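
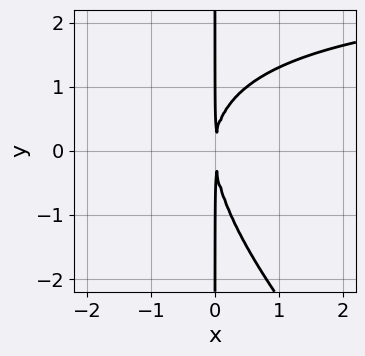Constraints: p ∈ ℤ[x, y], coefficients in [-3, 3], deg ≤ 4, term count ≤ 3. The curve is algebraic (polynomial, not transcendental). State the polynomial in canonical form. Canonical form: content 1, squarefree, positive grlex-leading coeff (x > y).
x^2*y + x*y^2 - 3*x^2

(a) deg p = 3. A generic line meets the curve in up to 3 points.
(b) Observable constraints: every point of the y-axis in the box is on the curve.
(c) Solving for integer coefficients yields p as stated.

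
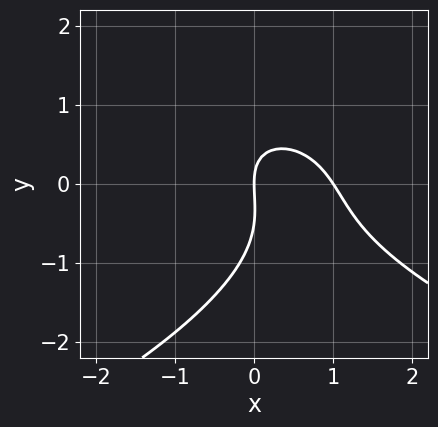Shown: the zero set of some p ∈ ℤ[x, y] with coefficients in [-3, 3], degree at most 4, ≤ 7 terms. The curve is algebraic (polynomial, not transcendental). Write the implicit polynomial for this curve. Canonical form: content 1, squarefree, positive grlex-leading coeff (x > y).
2*y^3 + 3*x^2 + 2*x*y + y^2 - 3*x

First, the degree is 3 — a generic line meets the curve in up to 3 points.
Next, observable constraints: among the integer gridlines, it crosses the x-axis at x ∈ {0, 1}; it crosses the y-axis at the gridline y = 0.
Finally, putting this together gives p.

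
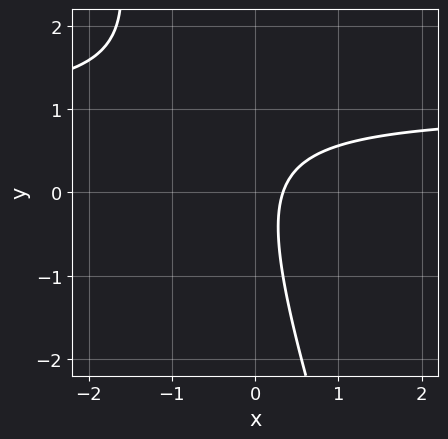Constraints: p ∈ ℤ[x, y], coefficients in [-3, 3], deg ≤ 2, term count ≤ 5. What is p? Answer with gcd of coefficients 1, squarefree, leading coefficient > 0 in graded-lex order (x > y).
deg p = 2. A generic line meets the curve in up to 2 points.
From the axis intercepts and sections: no y-intercept at any integer in the box.
Solving for integer coefficients yields p as stated.

3*x*y + y^2 - 3*x + 1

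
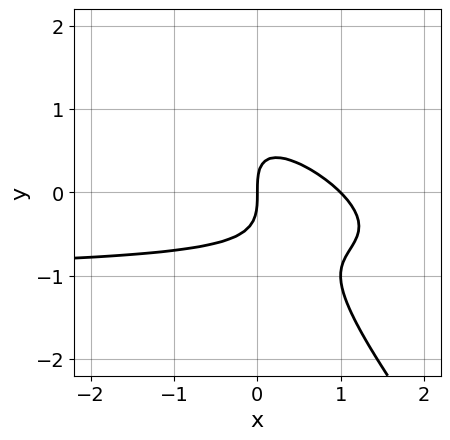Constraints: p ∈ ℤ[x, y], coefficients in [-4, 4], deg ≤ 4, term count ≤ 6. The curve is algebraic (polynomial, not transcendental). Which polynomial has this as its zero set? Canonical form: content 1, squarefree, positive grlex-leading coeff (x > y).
x^2*y + 2*x*y^2 + y^3 + x^2 - x

(a) The degree is 3 — no degree-2 curve has this shape.
(b) Checking where it meets the axes: one y-axis crossing is at y = 0; the x-axis gridline crossings are at x ∈ {0, 1}.
(c) Together with the visible shape, these determine p as stated.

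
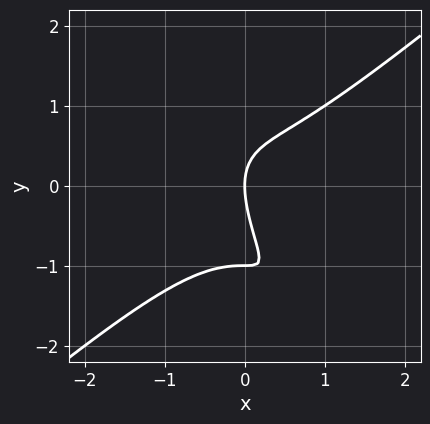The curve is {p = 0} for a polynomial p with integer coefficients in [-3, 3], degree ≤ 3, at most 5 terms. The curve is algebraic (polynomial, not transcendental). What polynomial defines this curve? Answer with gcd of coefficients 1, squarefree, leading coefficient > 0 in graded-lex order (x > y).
(a) Degree: a generic line meets the curve in up to 3 points, so deg p = 3.
(b) Observable constraints: among the integer gridlines, it crosses the y-axis at y ∈ {-1, 0}; one x-axis crossing is at x = 0.
(c) Together with the visible shape, these determine p as stated.

2*x^3 - 2*x*y^2 - y^3 - y^2 + 2*x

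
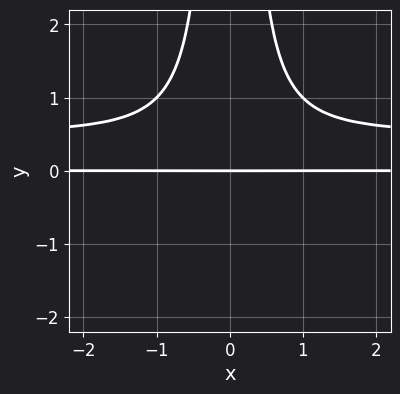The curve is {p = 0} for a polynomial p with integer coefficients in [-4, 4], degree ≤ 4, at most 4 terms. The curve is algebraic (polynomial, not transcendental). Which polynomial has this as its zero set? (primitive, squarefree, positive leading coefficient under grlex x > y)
First, deg p = 4.
Next, symmetries: the x ↦ −x reflection is a symmetry, so x appears only in even powers.
Next, reading off the gridlines: every point of the x-axis in the box is on the curve; it meets the y-axis at y = 0 (among the integer gridlines).
Finally, the integer polynomial consistent with all of this is the stated p.

2*x^2*y^2 - x^2*y - y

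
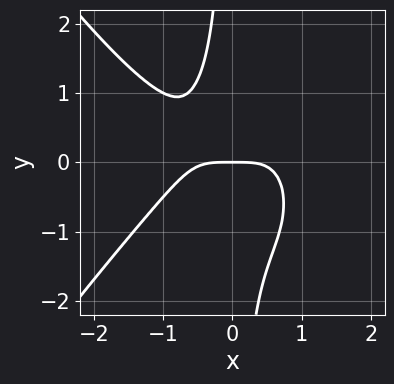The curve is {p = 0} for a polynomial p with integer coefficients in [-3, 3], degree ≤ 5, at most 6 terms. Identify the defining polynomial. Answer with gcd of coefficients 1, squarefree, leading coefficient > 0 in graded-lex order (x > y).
2*x^4 - x^2*y^2 + 3*x*y^2 + 2*y

(a) Degree: the shape is more complex than any degree-3 curve, so deg p = 4.
(b) From the axis intercepts and sections: it meets the y-axis at y = 0 (among the integer gridlines); one x-axis crossing is at x = 0.
(c) Putting this together gives p.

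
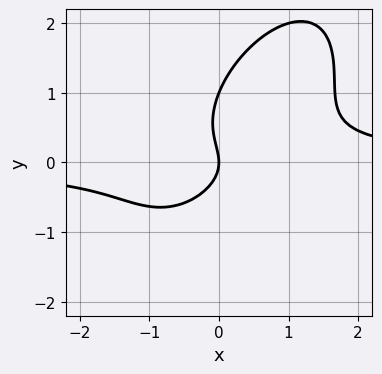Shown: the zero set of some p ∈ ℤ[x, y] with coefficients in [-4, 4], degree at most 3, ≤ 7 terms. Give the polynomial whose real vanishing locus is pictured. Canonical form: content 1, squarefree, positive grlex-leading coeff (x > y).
3*x^2*y - 3*x*y^2 + 2*y^3 - 2*y^2 - 2*x

(a) The degree is 3 — the shape is more complex than any degree-2 curve.
(b) Reading off the gridlines: the y-axis gridline crossings are at y ∈ {0, 1}; one x-axis crossing is at x = 0.
(c) Matching integer coefficients to the picture gives p.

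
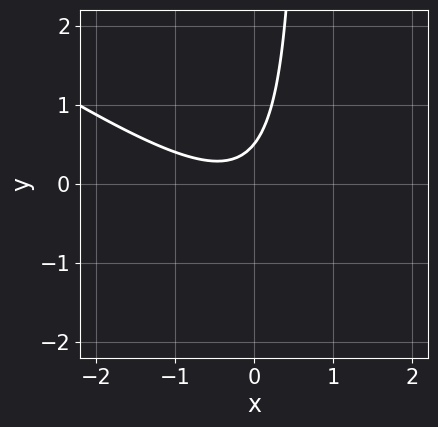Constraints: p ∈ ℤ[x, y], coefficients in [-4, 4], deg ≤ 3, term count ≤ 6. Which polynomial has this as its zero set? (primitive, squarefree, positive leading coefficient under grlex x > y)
2*x^2 + 3*x*y + x - 2*y + 1

First, the degree is 2 — a generic line meets the curve in up to 2 points.
Next, checking where it meets the axes: it misses every integer gridline on the x-axis.
Finally, matching integer coefficients to the picture gives p.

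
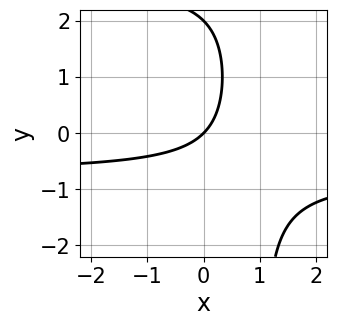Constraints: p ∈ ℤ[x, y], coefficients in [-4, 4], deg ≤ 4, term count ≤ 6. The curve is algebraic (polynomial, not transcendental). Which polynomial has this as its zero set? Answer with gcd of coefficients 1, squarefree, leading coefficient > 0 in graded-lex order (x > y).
x*y^2 - 2*x*y - y^2 - 2*x + 2*y

(a) The degree is 3 — no degree-2 curve has this shape.
(b) From the axis intercepts and sections: the y-axis gridline crossings are at y ∈ {0, 2}; one x-axis crossing is at x = 0.
(c) The integer polynomial consistent with all of this is the stated p.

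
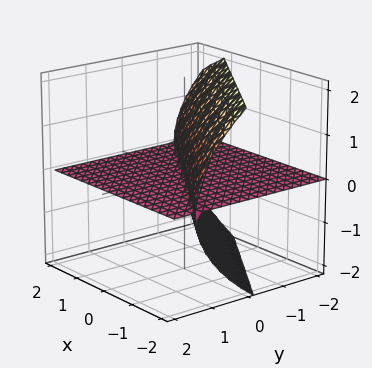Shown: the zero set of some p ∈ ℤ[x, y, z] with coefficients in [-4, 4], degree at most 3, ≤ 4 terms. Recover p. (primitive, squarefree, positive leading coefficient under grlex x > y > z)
(a) The picture has 2 separate pieces.
(b) deg p = 3.
(c) Observable constraints: one z-axis crossing is at z = 0; the visible x-axis segment lies entirely on the surface.
(d) Fitting integer coefficients to these (and the overall shape) gives p.

z^3 + 2*x*z + 3*y*z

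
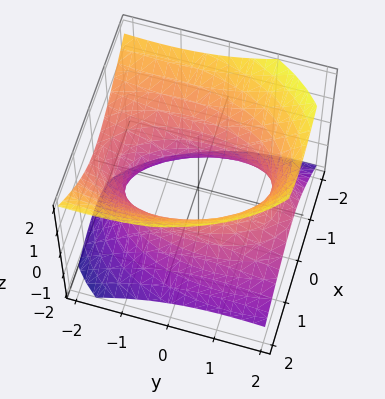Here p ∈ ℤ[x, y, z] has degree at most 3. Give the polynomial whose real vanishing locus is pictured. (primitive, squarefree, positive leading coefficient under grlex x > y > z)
(a) Degree: no degree-1 surface has this shape, so deg p = 2.
(b) From the visible intercepts: the x-axis gridline crossings are at x ∈ {-1, 1}; the surface avoids every integer z-axis point in the box.
(c) Solving for integer coefficients yields p as stated.

3*x^2 + x*z + y^2 + 2*y*z - 3*z^2 - 3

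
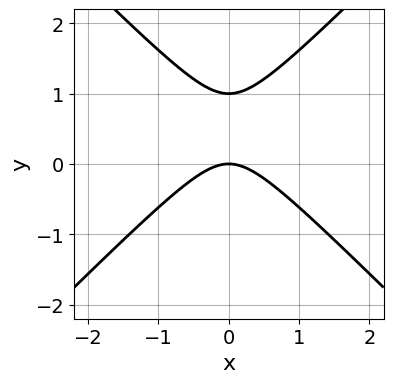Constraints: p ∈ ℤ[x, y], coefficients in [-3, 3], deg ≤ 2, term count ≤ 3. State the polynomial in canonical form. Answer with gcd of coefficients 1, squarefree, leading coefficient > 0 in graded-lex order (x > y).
x^2 - y^2 + y

Degree: a generic line meets the curve in up to 2 points, so deg p = 2.
Symmetries: the x ↦ −x reflection is a symmetry, so x appears only in even powers.
From the visible intercepts: among the integer gridlines, it crosses the y-axis at y ∈ {0, 1}; one x-axis crossing is at x = 0.
Together with the visible shape, these determine p as stated.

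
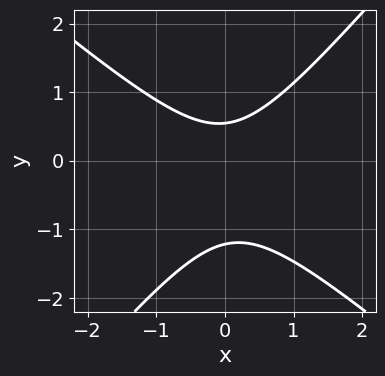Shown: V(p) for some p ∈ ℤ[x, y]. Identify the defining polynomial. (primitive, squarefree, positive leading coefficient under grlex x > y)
3*x^2 + x*y - 3*y^2 - 2*y + 2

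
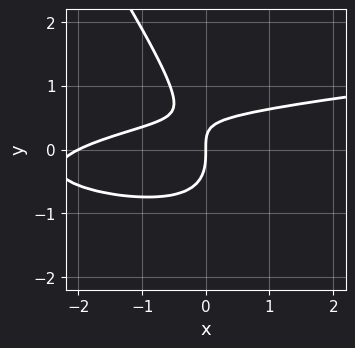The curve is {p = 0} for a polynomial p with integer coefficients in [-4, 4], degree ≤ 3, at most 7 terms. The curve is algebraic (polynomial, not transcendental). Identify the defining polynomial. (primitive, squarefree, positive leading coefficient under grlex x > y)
(a) The degree is 3 — a generic line meets the curve in up to 3 points.
(b) From the visible intercepts: it meets the y-axis at y = 0 (among the integer gridlines); among the integer gridlines, it crosses the x-axis at x ∈ {-2, 0}.
(c) These observations pin down the coefficients.

3*x*y^2 + 2*y^3 - x^2 + 2*x*y - 2*x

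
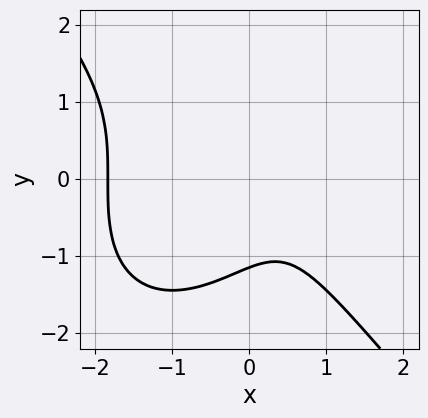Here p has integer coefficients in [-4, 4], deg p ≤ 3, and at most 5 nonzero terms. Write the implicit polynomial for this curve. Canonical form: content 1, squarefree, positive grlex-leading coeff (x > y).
First, the degree is 3 — the shape is more complex than any degree-2 curve.
Finally, solving for integer coefficients yields p as stated.

3*x^3 + 2*y^3 + 3*x^2 - 3*x + 3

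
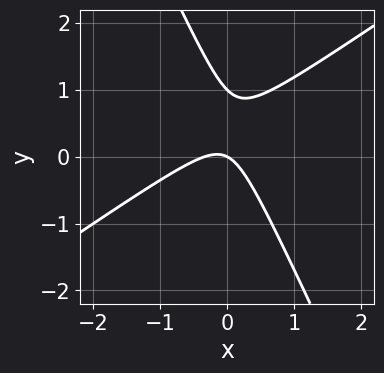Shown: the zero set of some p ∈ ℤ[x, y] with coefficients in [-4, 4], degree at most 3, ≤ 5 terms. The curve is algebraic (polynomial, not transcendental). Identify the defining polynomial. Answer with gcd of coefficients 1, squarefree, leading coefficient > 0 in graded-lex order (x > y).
3*x^2 - 3*x*y - 2*y^2 + x + 2*y

1. deg p = 2. The shape is more complex than any degree-1 curve.
2. Observable constraints: it meets the x-axis at x = 0 (among the integer gridlines); among the integer gridlines, it crosses the y-axis at y ∈ {0, 1}.
3. Assembling these constraints gives the stated polynomial.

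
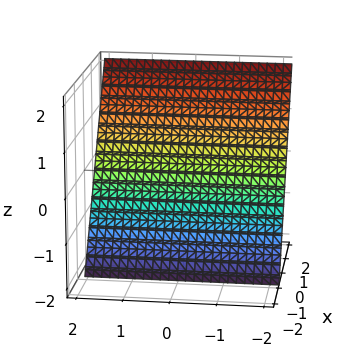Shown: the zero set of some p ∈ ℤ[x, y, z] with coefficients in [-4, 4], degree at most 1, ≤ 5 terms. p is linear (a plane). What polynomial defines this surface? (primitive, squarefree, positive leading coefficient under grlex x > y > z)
3*x - 2*z - 2

1. The degree is 1 — every cross-section is a straight line — this is a plane.
2. From the axis intercepts and sections: the surface avoids every integer y-axis point in the box; one z-axis crossing is at z = -1.
3. Matching integer coefficients to the picture gives p.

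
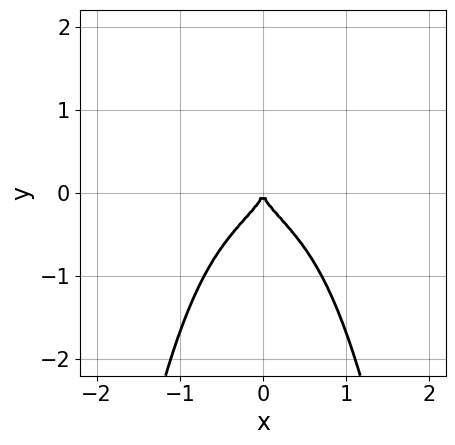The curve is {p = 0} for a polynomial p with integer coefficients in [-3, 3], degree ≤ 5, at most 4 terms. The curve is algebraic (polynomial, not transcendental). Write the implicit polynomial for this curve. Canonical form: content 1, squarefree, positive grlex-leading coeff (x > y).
3*x^2*y^2 + 2*y^3 + x^2

The degree is 4 — no degree-3 curve has this shape.
Symmetries: it's symmetric under x → −x, forcing even powers of x.
From the axis intercepts and sections: it meets the x-axis at x = 0 (among the integer gridlines); it meets the y-axis at y = 0 (among the integer gridlines).
Assembling these constraints gives the stated polynomial.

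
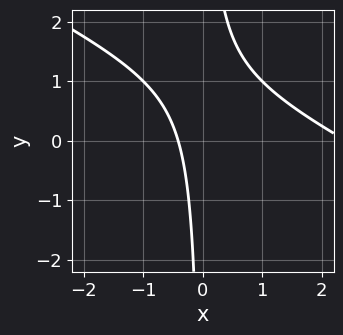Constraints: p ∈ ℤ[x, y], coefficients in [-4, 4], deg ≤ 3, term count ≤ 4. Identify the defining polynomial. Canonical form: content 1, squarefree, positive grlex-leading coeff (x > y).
x^2 + 2*x*y - 2*x - 1

First, degree: a generic line meets the curve in up to 2 points, so deg p = 2.
Then, from the visible intercepts: the curve avoids every integer y-axis point in the box.
Finally, solving for integer coefficients yields p as stated.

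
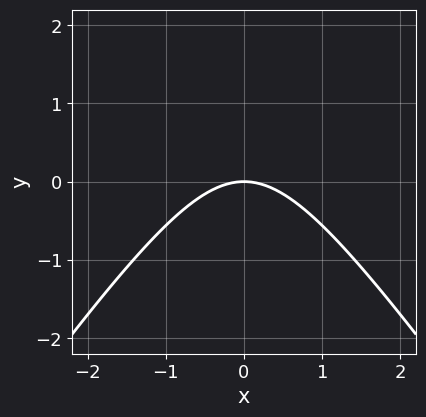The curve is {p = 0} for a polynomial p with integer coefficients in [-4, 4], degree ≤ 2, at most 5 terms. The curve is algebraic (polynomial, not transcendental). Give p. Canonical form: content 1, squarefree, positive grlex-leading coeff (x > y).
2*x^2 - y^2 + 3*y

The degree is 2 — a generic line meets the curve in up to 2 points.
Symmetries: the x ↦ −x reflection is a symmetry, so x appears only in even powers.
Against the integer gridlines: one x-axis crossing is at x = 0; it crosses the y-axis at the gridline y = 0.
Solving for integer coefficients yields p as stated.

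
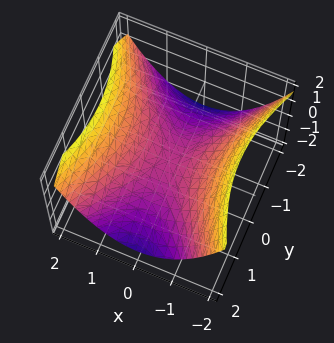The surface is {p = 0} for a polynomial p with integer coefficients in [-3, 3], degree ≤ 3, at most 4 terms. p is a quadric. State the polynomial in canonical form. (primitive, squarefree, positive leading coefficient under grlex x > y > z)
deg p = 2. A saddle surface; a quadric.
Symmetries: mirror symmetry x ↦ −x ⇒ only even powers of x; mirror symmetry y ↦ −y ⇒ only even powers of y.
From the axis intercepts and sections: it crosses the y-axis at the gridline y = 0; it meets the x-axis at x = 0 (among the integer gridlines).
Assembling these constraints gives the stated polynomial.

2*x^2 - y^2 - 3*z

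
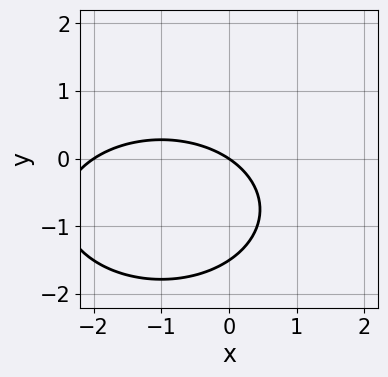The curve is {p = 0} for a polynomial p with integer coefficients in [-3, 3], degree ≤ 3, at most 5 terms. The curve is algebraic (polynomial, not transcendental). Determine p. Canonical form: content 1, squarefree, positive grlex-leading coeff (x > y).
(a) The degree is 2 — a generic line meets the curve in up to 2 points.
(b) Reading off the gridlines: it meets the y-axis at y = 0 (among the integer gridlines); among the integer gridlines, it crosses the x-axis at x ∈ {-2, 0}.
(c) Together with the visible shape, these determine p as stated.

x^2 + 2*y^2 + 2*x + 3*y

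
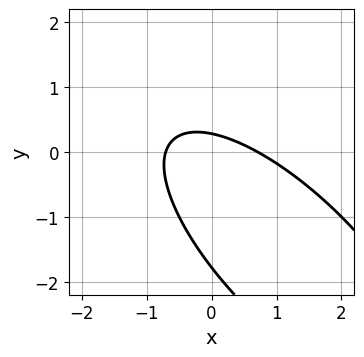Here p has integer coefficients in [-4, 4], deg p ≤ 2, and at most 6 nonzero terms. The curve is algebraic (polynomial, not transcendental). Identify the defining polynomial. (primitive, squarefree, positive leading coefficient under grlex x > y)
2*x^2 + 3*x*y + 2*y^2 + 3*y - 1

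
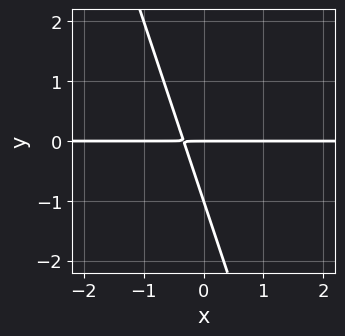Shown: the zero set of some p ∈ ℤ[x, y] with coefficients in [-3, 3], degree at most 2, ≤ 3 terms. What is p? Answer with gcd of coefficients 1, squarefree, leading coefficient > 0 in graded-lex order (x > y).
Degree: no degree-1 curve has this shape, so deg p = 2.
Against the integer gridlines: among the integer gridlines, it crosses the y-axis at y ∈ {-1, 0}; the visible x-axis segment lies entirely on the curve.
Putting this together gives p.

3*x*y + y^2 + y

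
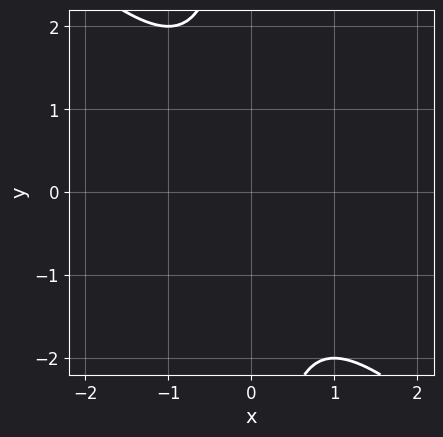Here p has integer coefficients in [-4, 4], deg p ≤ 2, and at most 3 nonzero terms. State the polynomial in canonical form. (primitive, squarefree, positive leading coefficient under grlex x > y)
x^2 + x*y + 1

1. The degree is 2 — a generic line meets the curve in up to 2 points.
2. From the visible intercepts: no y-intercept at any integer in the box; the curve avoids every integer x-axis point in the box.
3. The integer polynomial consistent with all of this is the stated p.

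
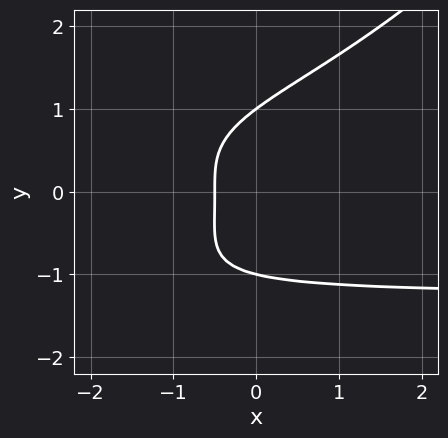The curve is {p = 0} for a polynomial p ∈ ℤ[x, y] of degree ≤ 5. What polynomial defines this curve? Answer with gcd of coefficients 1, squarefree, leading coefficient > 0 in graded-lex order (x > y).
x*y^3 - y^4 + 2*x + 1

(a) deg p = 4.
(b) From the visible intercepts: among the integer gridlines, it crosses the y-axis at y ∈ {-1, 1}.
(c) These observations pin down the coefficients.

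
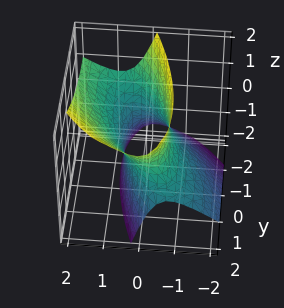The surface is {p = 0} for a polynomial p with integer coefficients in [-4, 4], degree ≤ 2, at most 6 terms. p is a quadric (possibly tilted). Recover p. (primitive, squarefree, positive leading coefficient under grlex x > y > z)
3*x^2 + 2*x*y - 3*x*z + y^2 - z^2 - 2

First, deg p = 2. No degree-1 surface has this shape.
Next, from the visible intercepts: the surface avoids every integer z-axis point in the box.
Finally, fitting integer coefficients to these (and the overall shape) gives p.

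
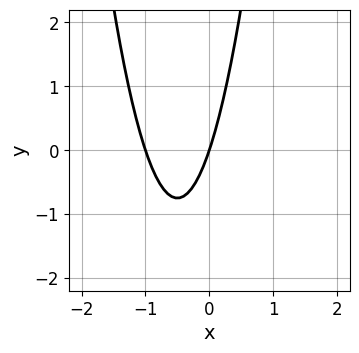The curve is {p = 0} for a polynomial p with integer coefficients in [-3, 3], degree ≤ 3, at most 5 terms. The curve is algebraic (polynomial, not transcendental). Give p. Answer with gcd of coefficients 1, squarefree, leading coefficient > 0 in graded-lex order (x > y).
(a) deg p = 2.
(b) Checking where it meets the axes: among the integer gridlines, it crosses the x-axis at x ∈ {-1, 0}; it meets the y-axis at y = 0 (among the integer gridlines).
(c) Together with the visible shape, these determine p as stated.

3*x^2 + 3*x - y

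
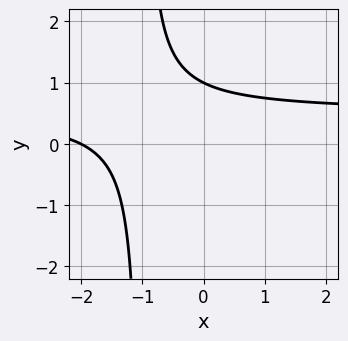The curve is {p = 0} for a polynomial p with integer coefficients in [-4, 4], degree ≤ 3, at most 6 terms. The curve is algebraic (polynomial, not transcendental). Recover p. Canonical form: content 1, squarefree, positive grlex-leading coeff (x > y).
(a) The degree is 2 — a generic line meets the curve in up to 2 points.
(b) Reading off the gridlines: it meets the y-axis at y = 1 (among the integer gridlines); it meets the x-axis at x = -2 (among the integer gridlines).
(c) These observations pin down the coefficients.

2*x*y - x + 2*y - 2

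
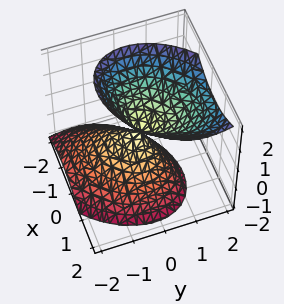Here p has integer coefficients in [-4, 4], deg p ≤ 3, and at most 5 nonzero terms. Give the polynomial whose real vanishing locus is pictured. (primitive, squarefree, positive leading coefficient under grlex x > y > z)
3*x^2 - 2*x*y + 3*y^2 - 2*y*z - 2*z^2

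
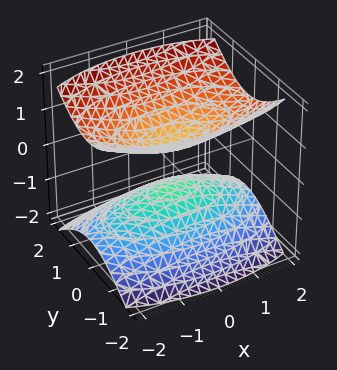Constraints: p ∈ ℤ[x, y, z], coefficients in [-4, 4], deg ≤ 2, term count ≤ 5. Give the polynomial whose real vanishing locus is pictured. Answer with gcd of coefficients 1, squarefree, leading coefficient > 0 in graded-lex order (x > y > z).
1. There are 2 components. Treating them together as one polynomial.
2. deg p = 2. Two separate bowl-shaped sheets opening away from each other; a quadric.
3. Symmetries: mirror symmetry y ↦ −y ⇒ only even powers of y; it's symmetric under x → −x, forcing even powers of x; the z ↦ −z reflection is a symmetry, so z appears only in even powers.
4. Observable constraints: it misses every integer gridline on the x-axis; it misses every integer gridline on the y-axis.
5. Solving for integer coefficients yields p as stated.

x^2 + 3*y^2 - 3*z^2 + 1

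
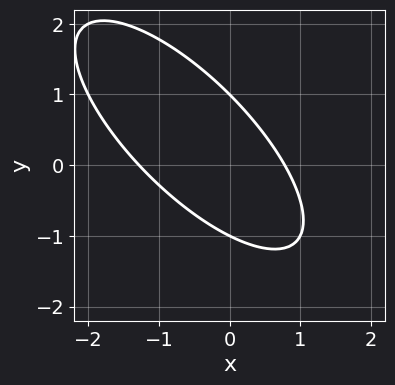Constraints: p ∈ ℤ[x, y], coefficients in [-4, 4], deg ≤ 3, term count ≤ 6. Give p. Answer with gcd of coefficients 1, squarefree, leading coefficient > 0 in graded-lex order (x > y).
2*x^2 + 3*x*y + 2*y^2 + x - 2

(a) Degree: the shape is more complex than any degree-1 curve, so deg p = 2.
(b) Against the integer gridlines: the y-axis gridline crossings are at y ∈ {-1, 1}.
(c) Fitting integer coefficients to these (and the overall shape) gives p.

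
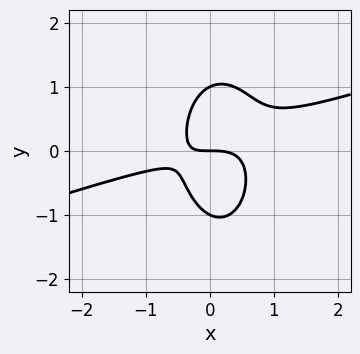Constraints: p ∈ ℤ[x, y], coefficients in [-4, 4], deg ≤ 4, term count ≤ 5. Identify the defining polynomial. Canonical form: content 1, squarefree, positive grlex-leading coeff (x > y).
x^3 - 3*x^2*y - y^3 + x*y + y

Degree: a generic line meets the curve in up to 3 points, so deg p = 3.
From the visible intercepts: the y-axis gridline crossings are at y ∈ {-1, 0, 1}; one x-axis crossing is at x = 0.
Assembling these constraints gives the stated polynomial.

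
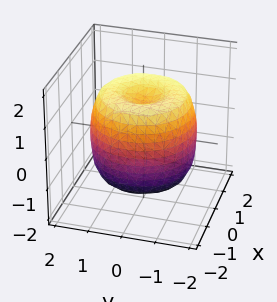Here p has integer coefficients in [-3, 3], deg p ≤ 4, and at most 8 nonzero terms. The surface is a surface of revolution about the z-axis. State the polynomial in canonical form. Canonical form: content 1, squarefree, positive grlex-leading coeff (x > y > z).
x^4 + 2*x^2*y^2 + y^4 - 2*x^2 - 2*y^2 + z^2 - 1

First, deg p = 4. A generic line meets the surface in up to 4 points.
Then, by symmetry, the z-axis is an axis of rotation, so x and y enter only as x² + y².
Next, from the visible intercepts: a circular section at z = -1 has radius between 1 and 2; the z-axis gridline crossings are at z ∈ {-1, 1}.
Finally, these observations pin down the coefficients.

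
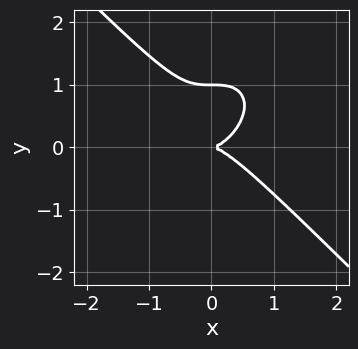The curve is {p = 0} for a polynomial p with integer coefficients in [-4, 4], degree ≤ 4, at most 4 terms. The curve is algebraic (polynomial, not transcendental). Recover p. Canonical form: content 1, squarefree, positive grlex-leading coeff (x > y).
x^3 + y^3 - y^2

(a) Degree: the shape is more complex than any degree-2 curve, so deg p = 3.
(b) Reading off the gridlines: the y-axis gridline crossings are at y ∈ {0, 1}; it meets the x-axis at x = 0 (among the integer gridlines).
(c) Fitting integer coefficients to these (and the overall shape) gives p.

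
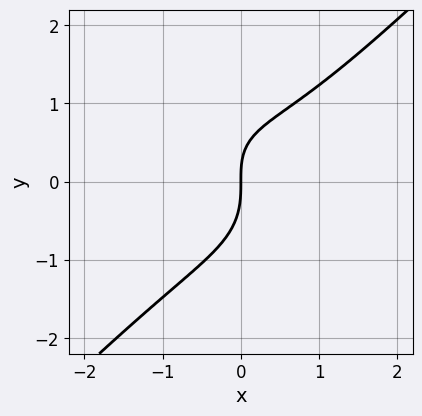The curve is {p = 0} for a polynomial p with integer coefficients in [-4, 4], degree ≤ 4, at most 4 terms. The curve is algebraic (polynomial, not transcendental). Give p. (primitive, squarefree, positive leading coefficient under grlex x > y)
1. The degree is 3 — no degree-2 curve has this shape.
2. From the visible intercepts: it crosses the y-axis at the gridline y = 0; one x-axis crossing is at x = 0.
3. Matching integer coefficients to the picture gives p.

2*x^3 - 2*y^3 - x*y + 3*x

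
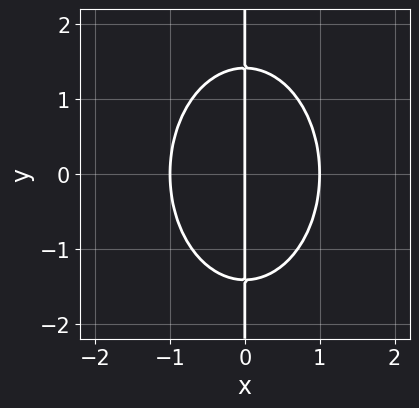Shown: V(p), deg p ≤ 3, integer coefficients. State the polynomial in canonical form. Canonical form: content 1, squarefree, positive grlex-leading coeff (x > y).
2*x^3 + x*y^2 - 2*x

1. The degree is 3 — a generic line meets the curve in up to 3 points.
2. Symmetries: the y ↦ −y reflection is a symmetry, so y appears only in even powers.
3. Observable constraints: the visible y-axis segment lies entirely on the curve; among the integer gridlines, it crosses the x-axis at x ∈ {-1, 0, 1}.
4. The integer polynomial consistent with all of this is the stated p.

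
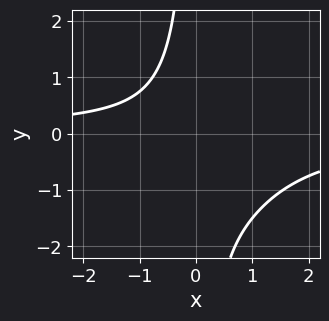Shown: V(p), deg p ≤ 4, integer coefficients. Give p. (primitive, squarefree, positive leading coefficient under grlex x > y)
(a) deg p = 4. No degree-3 curve has this shape.
(b) Observable constraints: no y-intercept at any integer in the box; the curve avoids every integer x-axis point in the box.
(c) The integer polynomial consistent with all of this is the stated p.

x^3*y - x^2*y + x^2 + 2*x*y + 2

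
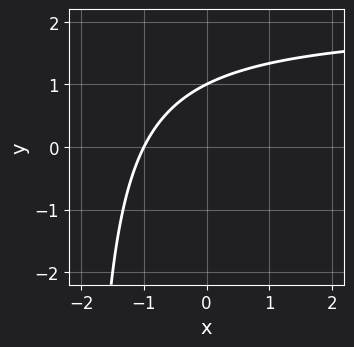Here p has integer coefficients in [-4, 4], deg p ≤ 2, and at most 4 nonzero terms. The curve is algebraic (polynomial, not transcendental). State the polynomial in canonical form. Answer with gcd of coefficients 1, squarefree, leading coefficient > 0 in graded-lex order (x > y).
(a) The degree is 2 — a generic line meets the curve in up to 2 points.
(b) From the visible intercepts: one x-axis crossing is at x = -1; it crosses the y-axis at the gridline y = 1.
(c) Putting this together gives p.

x*y - 2*x + 2*y - 2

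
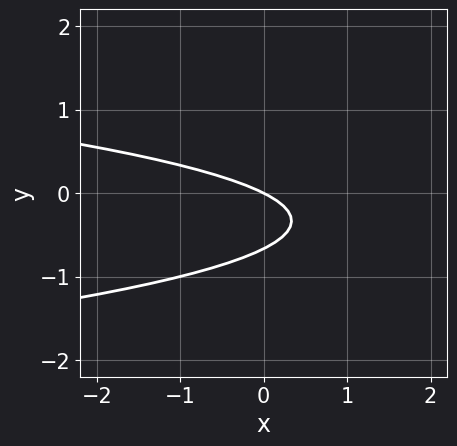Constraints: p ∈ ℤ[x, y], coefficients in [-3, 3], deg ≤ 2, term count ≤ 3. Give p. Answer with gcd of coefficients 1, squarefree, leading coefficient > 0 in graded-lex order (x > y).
3*y^2 + x + 2*y

1. deg p = 2. The shape is more complex than any degree-1 curve.
2. Against the integer gridlines: it crosses the x-axis at the gridline x = 0; it meets the y-axis at y = 0 (among the integer gridlines).
3. Matching integer coefficients to the picture gives p.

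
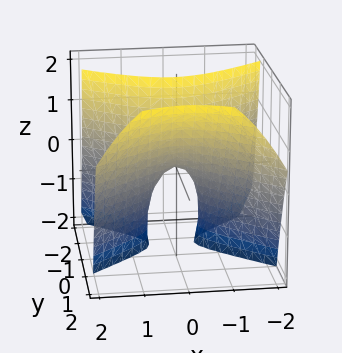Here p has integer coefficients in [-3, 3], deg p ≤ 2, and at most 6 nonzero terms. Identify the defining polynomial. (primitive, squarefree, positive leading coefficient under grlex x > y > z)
2*x^2 - 3*y^2 + 2*y*z + z

(a) Degree: a generic line meets the surface in up to 2 points, so deg p = 2.
(b) Observable constraints: it meets the x-axis at x = 0 (among the integer gridlines); it meets the z-axis at z = 0 (among the integer gridlines).
(c) The integer polynomial consistent with all of this is the stated p.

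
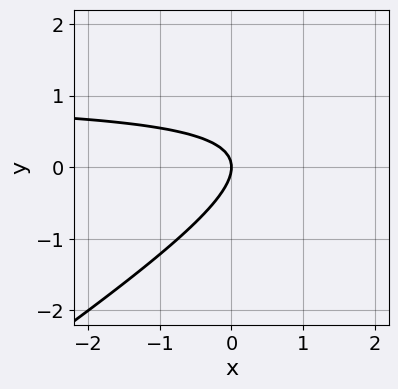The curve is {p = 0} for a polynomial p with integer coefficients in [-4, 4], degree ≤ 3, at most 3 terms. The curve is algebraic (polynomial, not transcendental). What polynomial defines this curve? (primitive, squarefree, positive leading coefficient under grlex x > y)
2*x*y - 3*y^2 - 2*x

The degree is 2 — no degree-1 curve has this shape.
From the axis intercepts and sections: it meets the y-axis at y = 0 (among the integer gridlines); it meets the x-axis at x = 0 (among the integer gridlines).
Matching integer coefficients to the picture gives p.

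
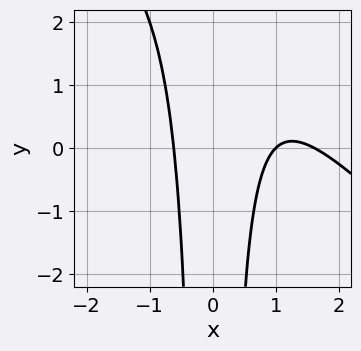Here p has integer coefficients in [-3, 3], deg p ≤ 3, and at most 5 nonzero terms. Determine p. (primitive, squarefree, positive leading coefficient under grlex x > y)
x^3 + x^2*y - 2*x^2 + 1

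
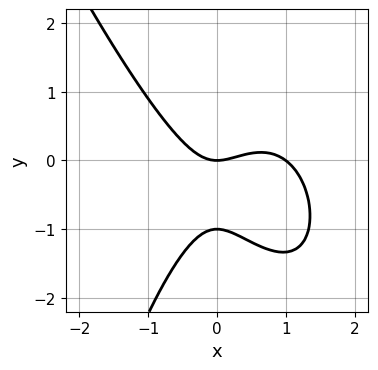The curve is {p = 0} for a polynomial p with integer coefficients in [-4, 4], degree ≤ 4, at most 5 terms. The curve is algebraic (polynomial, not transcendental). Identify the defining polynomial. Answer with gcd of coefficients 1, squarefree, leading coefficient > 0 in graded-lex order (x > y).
deg p = 3. The shape is more complex than any degree-2 curve.
Against the integer gridlines: the y-axis gridline crossings are at y ∈ {-1, 0}; the x-axis gridline crossings are at x ∈ {0, 1}.
Putting this together gives p.

3*x^3 + x^2*y - 3*x^2 + 3*y^2 + 3*y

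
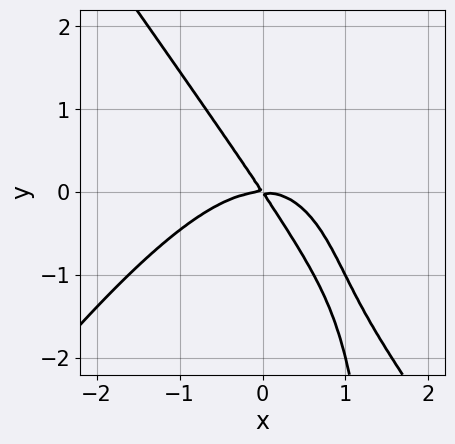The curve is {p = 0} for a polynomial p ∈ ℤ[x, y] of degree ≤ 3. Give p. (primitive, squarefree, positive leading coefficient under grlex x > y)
2*x^3 - x*y^2 + 3*x*y + 2*y^2

Degree: the shape is more complex than any degree-2 curve, so deg p = 3.
Checking where it meets the axes: one x-axis crossing is at x = 0; it crosses the y-axis at the gridline y = 0.
Solving for integer coefficients yields p as stated.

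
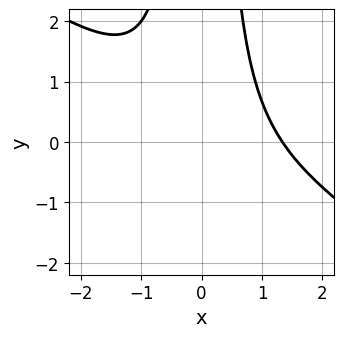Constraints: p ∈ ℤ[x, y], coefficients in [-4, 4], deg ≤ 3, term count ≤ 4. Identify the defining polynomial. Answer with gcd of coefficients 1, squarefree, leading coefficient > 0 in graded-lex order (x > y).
(a) deg p = 3. The shape is more complex than any degree-2 curve.
(b) Against the integer gridlines: no y-intercept at any integer in the box.
(c) Assembling these constraints gives the stated polynomial.

2*x^3 + 3*x^2*y - x^2 - 3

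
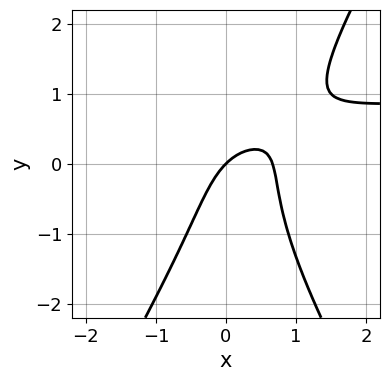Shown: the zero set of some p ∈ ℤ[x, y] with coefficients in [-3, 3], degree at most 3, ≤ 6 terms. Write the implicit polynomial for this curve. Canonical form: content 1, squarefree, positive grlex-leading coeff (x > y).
3*x^2*y - y^3 - 3*x^2 + 2*x - 2*y

First, deg p = 3. The shape is more complex than any degree-2 curve.
Then, from the visible intercepts: it crosses the x-axis at the gridline x = 0; it meets the y-axis at y = 0 (among the integer gridlines).
Finally, matching integer coefficients to the picture gives p.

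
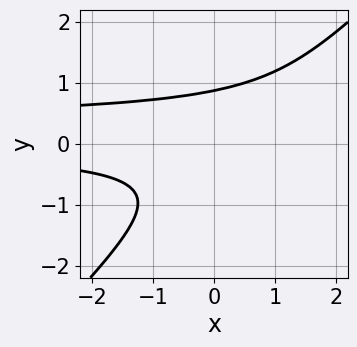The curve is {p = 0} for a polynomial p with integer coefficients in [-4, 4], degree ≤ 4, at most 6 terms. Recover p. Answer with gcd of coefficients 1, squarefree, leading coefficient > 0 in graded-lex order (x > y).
3*x*y^2 - 3*y^3 - x*y + 2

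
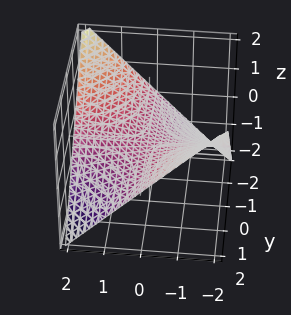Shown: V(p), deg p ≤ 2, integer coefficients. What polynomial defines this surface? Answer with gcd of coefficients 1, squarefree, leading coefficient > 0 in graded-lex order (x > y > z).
x*y + 2*z

(a) The degree is 2 — a hyperbolic paraboloid; a quadric.
(b) Reading off the gridlines: every point of the y-axis in the box is on the surface; every point of the x-axis in the box is on the surface; it crosses the z-axis at the gridline z = 0.
(c) Matching integer coefficients to the picture gives p.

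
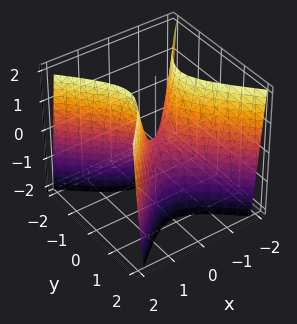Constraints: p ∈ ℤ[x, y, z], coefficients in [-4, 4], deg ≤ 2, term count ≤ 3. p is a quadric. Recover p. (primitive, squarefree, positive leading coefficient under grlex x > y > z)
3*x^2 - 3*y^2 - z

1. The degree is 2 — a saddle surface; a quadric.
2. Symmetries: the x ↦ −x reflection is a symmetry, so x appears only in even powers; it's symmetric under y → −y, forcing even powers of y.
3. Checking where it meets the axes: one z-axis crossing is at z = 0; it crosses the y-axis at the gridline y = 0; it meets the x-axis at x = 0 (among the integer gridlines).
4. Putting this together gives p.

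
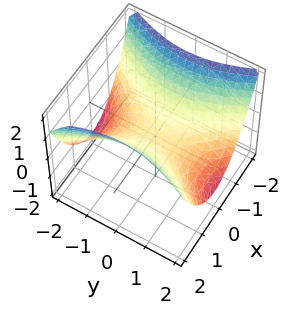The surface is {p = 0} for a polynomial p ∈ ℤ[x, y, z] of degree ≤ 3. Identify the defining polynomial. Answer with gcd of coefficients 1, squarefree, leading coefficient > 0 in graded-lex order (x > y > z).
First, the degree is 2 — a hyperbolic paraboloid; a quadric.
Next, symmetries: mirror symmetry y ↦ −y ⇒ only even powers of y; it's symmetric under x → −x, forcing even powers of x.
Then, from the axis intercepts and sections: one x-axis crossing is at x = 0; one z-axis crossing is at z = 0; it meets the y-axis at y = 0 (among the integer gridlines).
Finally, the integer polynomial consistent with all of this is the stated p.

2*x^2 - y^2 - 3*z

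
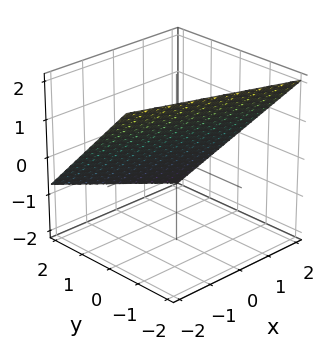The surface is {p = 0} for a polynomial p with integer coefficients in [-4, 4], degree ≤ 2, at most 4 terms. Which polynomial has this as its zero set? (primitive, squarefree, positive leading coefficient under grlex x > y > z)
The degree is 1 — the surface is flat (a plane).
Against the integer gridlines: one x-axis crossing is at x = 2.
Together with the visible shape, these determine p as stated.

x + 3*y + 3*z - 2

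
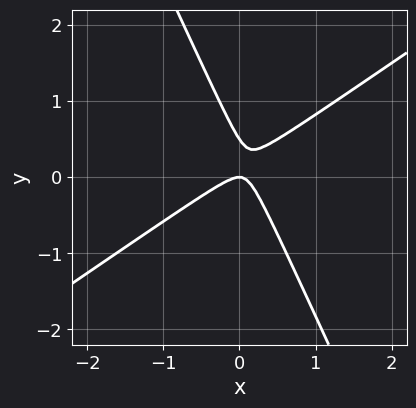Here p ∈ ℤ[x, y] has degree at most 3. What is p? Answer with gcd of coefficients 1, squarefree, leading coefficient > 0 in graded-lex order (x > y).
First, the degree is 2 — no degree-1 curve has this shape.
Next, reading off the gridlines: one x-axis crossing is at x = 0; it crosses the y-axis at the gridline y = 0.
Finally, these observations pin down the coefficients.

3*x^2 - 3*x*y - 2*y^2 + y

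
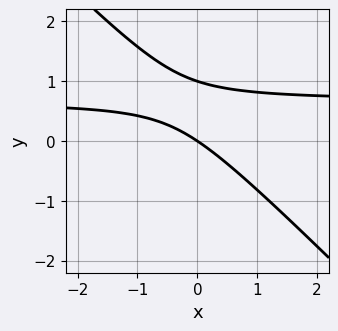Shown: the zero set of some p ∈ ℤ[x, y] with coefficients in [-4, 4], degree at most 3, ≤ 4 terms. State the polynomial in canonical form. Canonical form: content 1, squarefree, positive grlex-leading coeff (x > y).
Degree: no degree-1 curve has this shape, so deg p = 2.
Against the integer gridlines: the y-axis gridline crossings are at y ∈ {0, 1}; one x-axis crossing is at x = 0.
The integer polynomial consistent with all of this is the stated p.

3*x*y + 3*y^2 - 2*x - 3*y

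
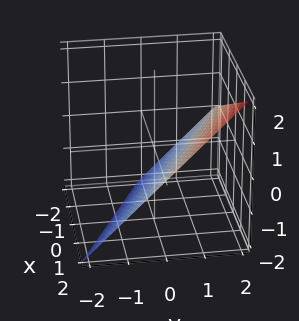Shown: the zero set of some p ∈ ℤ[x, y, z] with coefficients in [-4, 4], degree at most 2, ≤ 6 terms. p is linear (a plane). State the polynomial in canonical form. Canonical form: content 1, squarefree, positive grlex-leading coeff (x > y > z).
First, the degree is 1 — the surface is flat (a plane).
Then, checking where it meets the axes: one x-axis crossing is at x = 2; it crosses the z-axis at the gridline z = -1; it meets the y-axis at y = 1 (among the integer gridlines).
Finally, these observations pin down the coefficients.

x + 2*y - 2*z - 2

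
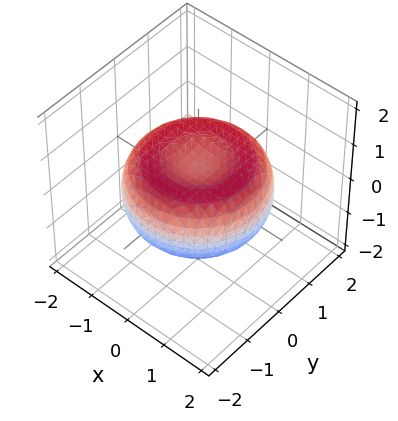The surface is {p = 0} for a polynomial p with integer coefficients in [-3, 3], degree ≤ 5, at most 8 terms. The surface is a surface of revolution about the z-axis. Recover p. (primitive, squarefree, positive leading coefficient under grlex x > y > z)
x^4 + 2*x^2*y^2 + y^4 - 2*x^2 - 2*y^2 + 3*z^2 - 1

1. deg p = 4.
2. Symmetries: the z-axis is an axis of rotation, so x and y enter only as x² + y².
3. Reading off the gridlines: a circular section at z = 0 has radius between 1 and 2.
4. Putting this together gives p.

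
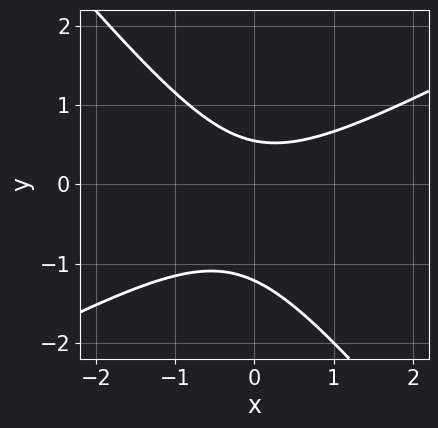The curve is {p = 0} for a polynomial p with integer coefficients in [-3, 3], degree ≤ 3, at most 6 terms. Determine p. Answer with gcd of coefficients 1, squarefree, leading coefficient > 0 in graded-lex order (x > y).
2*x^2 - 2*x*y - 3*y^2 - 2*y + 2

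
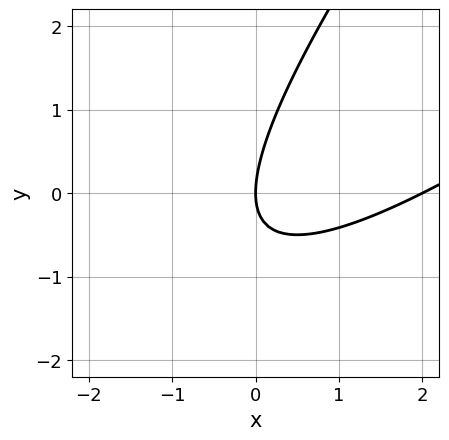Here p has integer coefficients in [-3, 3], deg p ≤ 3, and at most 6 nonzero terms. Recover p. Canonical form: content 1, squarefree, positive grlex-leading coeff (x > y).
First, the degree is 2 — a generic line meets the curve in up to 2 points.
Next, observable constraints: it crosses the y-axis at the gridline y = 0; among the integer gridlines, it crosses the x-axis at x ∈ {0, 2}.
Finally, matching integer coefficients to the picture gives p.

x^2 - 2*x*y + y^2 - 2*x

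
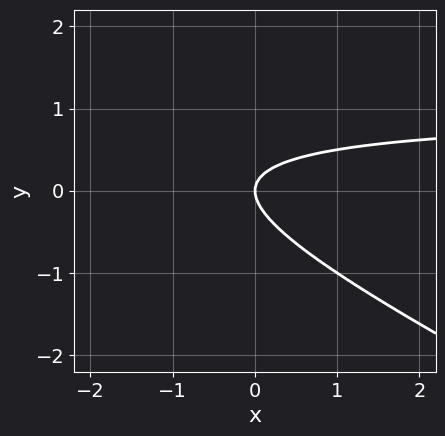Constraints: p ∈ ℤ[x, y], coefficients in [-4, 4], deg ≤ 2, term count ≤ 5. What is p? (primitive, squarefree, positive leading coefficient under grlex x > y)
x*y + 2*y^2 - x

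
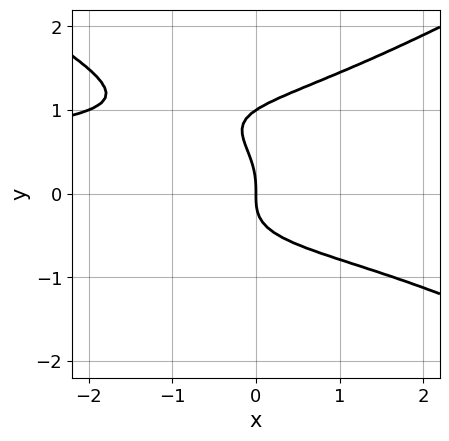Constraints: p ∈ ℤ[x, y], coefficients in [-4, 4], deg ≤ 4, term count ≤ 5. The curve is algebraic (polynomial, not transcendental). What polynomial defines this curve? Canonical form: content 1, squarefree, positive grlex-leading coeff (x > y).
x^2*y^2 - 3*y^4 + 3*y^3 + 2*x

Degree: the shape is more complex than any degree-3 curve, so deg p = 4.
From the axis intercepts and sections: it meets the x-axis at x = 0 (among the integer gridlines); the y-axis gridline crossings are at y ∈ {0, 1}.
Assembling these constraints gives the stated polynomial.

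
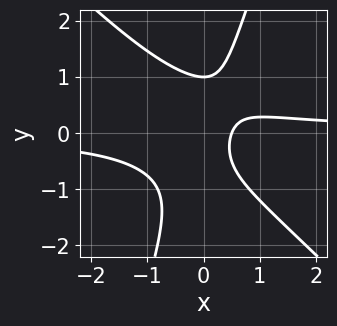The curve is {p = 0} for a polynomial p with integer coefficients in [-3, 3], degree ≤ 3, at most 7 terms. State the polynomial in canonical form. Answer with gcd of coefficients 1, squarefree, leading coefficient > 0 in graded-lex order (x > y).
deg p = 3. No degree-2 curve has this shape.
From the visible intercepts: one y-axis crossing is at y = 1.
Matching integer coefficients to the picture gives p.

3*x^2*y + 2*x*y^2 - y^3 - 2*x + 1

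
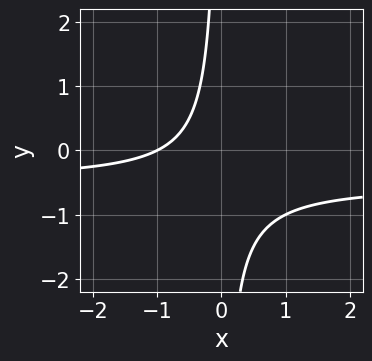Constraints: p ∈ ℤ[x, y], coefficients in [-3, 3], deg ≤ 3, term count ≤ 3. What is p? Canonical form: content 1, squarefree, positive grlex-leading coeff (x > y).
2*x*y + x + 1

1. The degree is 2 — the shape is more complex than any degree-1 curve.
2. Checking where it meets the axes: the curve avoids every integer y-axis point in the box; one x-axis crossing is at x = -1.
3. Assembling these constraints gives the stated polynomial.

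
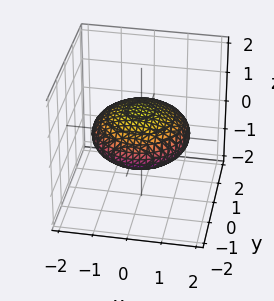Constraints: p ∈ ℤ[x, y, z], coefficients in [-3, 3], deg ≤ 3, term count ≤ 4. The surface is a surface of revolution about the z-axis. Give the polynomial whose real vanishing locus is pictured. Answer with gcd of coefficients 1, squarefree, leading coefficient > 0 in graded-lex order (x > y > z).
1. deg p = 2. The shape is more complex than any degree-1 surface.
2. By symmetry, every cross-section ⟂ z is a circle, so x, y appear only via x² + y².
3. From the visible intercepts: a circular section at z = 0 has radius between 1 and 2.
4. Putting this together gives p.

x^2 + y^2 + 3*z^2 - 2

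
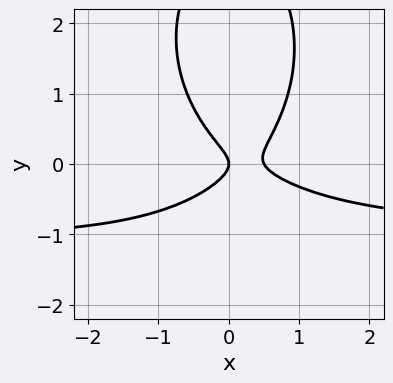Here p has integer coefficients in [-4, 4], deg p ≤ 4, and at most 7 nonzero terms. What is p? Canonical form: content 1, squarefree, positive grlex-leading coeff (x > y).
First, degree: the shape is more complex than any degree-2 curve, so deg p = 3.
Then, against the integer gridlines: one x-axis crossing is at x = 0; it crosses the y-axis at the gridline y = 0.
Finally, putting this together gives p.

2*x^2*y + y^3 + 2*x^2 - 3*y^2 - x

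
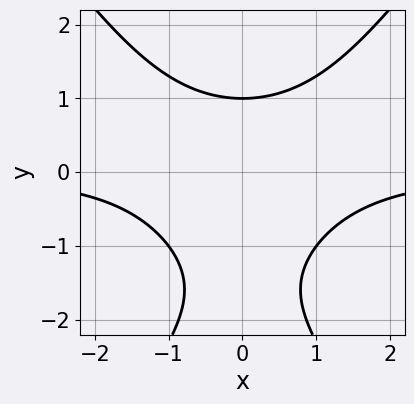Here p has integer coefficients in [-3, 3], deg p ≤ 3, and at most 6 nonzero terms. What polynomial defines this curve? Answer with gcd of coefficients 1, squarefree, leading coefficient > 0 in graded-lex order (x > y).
(a) Degree: no degree-2 curve has this shape, so deg p = 3.
(b) Symmetries: mirror symmetry x ↦ −x ⇒ only even powers of x.
(c) Observable constraints: one y-axis crossing is at y = 1; no x-intercept at any integer in the box.
(d) These observations pin down the coefficients.

2*x^2*y - y^3 - 2*y^2 + 3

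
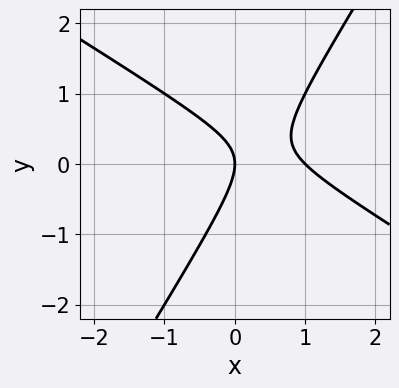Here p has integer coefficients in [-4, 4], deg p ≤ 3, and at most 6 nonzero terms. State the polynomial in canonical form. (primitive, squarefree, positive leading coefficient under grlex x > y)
First, deg p = 2. No degree-1 curve has this shape.
Next, from the visible intercepts: among the integer gridlines, it crosses the x-axis at x ∈ {0, 1}; one y-axis crossing is at y = 0.
Finally, solving for integer coefficients yields p as stated.

x^2 + x*y - y^2 - x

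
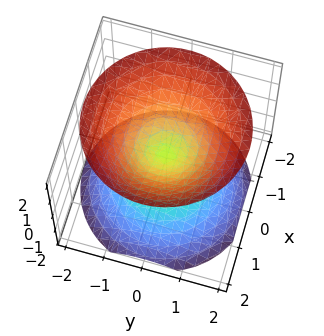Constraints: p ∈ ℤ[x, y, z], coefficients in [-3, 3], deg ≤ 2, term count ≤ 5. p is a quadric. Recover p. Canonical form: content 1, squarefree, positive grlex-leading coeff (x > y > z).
1. There are 2 components.
2. The degree is 2 — two nappes meeting at a single point; a quadric.
3. Symmetry: the surface is invariant under rotation about z: p = q(x² + y², z); mirror symmetry z ↦ −z ⇒ only even powers of z.
4. Reading off the gridlines: it meets the z-axis at z = 0 (among the integer gridlines); it meets the y-axis at y = 0 (among the integer gridlines).
5. Together with the visible shape, these determine p as stated.

x^2 + y^2 - z^2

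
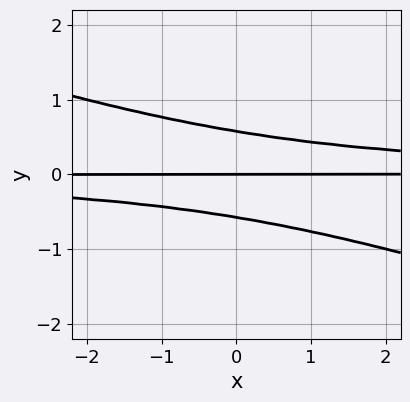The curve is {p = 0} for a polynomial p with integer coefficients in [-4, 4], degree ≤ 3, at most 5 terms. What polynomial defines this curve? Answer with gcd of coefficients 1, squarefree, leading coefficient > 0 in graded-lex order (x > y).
1. The degree is 3 — a generic line meets the curve in up to 3 points.
2. Reading off the gridlines: it crosses the y-axis at the gridline y = 0; the visible x-axis segment lies entirely on the curve.
3. Matching integer coefficients to the picture gives p.

x*y^2 + 3*y^3 - y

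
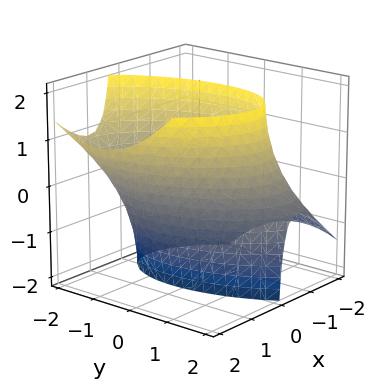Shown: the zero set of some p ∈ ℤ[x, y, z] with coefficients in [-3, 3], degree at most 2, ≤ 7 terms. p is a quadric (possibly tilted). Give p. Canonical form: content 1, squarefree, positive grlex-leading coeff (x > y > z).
(a) Degree: a generic line meets the surface in up to 2 points, so deg p = 2.
(b) Against the integer gridlines: it misses every integer gridline on the z-axis.
(c) Putting this together gives p.

2*x^2 + x*y - 2*x*z + y^2 - 3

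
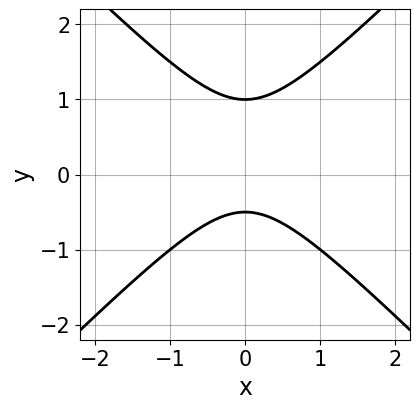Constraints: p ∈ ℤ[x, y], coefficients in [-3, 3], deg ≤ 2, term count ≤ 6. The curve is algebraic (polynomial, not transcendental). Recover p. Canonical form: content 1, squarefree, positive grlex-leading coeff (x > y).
(a) The degree is 2 — the shape is more complex than any degree-1 curve.
(b) Symmetries: mirror symmetry x ↦ −x ⇒ only even powers of x.
(c) Against the integer gridlines: it crosses the y-axis at the gridline y = 1; no x-intercept at any integer in the box.
(d) Solving for integer coefficients yields p as stated.

2*x^2 - 2*y^2 + y + 1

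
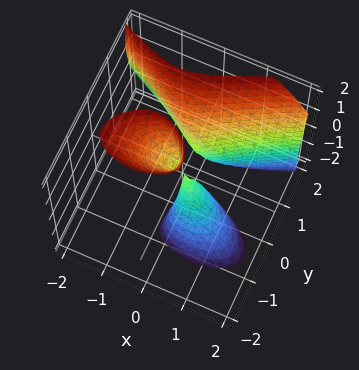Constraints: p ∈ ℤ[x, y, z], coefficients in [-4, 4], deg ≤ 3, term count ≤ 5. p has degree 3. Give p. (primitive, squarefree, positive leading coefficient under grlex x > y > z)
First, the picture has 3 separate pieces. They look like related sheets of one shape, so recover p as a whole.
Next, degree: a generic line meets the surface in up to 3 points, so deg p = 3.
Then, reading off the gridlines: every point of the z-axis in the box is on the surface.
Finally, these observations pin down the coefficients.

3*y^3 - y*z^2 - 3*x^2 - 2*x*z - 2*y^2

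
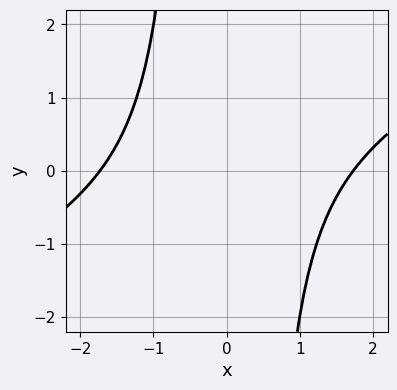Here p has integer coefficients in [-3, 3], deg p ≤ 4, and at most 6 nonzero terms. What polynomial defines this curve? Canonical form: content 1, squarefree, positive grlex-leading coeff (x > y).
First, the degree is 4 — the shape is more complex than any degree-3 curve.
Next, reading off the gridlines: it misses every integer gridline on the y-axis.
Finally, matching integer coefficients to the picture gives p.

x^4 - 2*x^3*y - 2*x^2 - 3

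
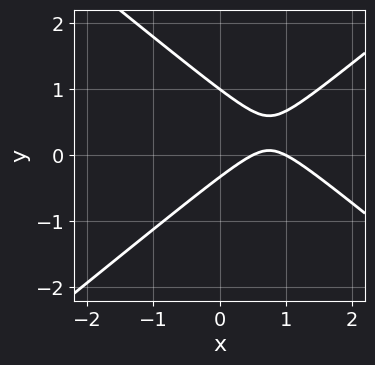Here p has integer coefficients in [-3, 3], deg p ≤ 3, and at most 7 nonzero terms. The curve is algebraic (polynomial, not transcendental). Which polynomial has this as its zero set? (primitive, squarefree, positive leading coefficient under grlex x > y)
(a) deg p = 2.
(b) Observable constraints: it crosses the y-axis at the gridline y = 1; it crosses the x-axis at the gridline x = 1.
(c) These observations pin down the coefficients.

2*x^2 - 3*y^2 - 3*x + 2*y + 1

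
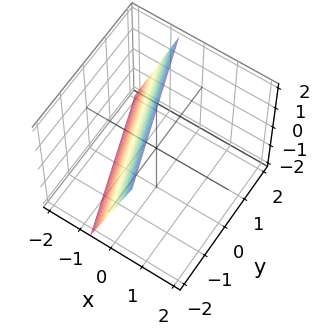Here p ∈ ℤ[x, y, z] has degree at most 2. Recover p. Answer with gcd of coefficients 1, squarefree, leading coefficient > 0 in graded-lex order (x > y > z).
3*x + y - z + 2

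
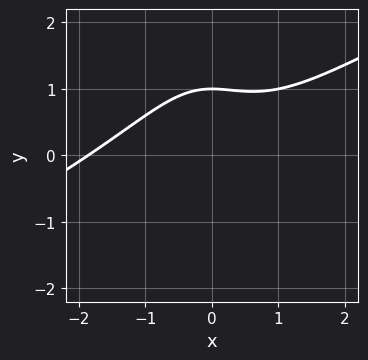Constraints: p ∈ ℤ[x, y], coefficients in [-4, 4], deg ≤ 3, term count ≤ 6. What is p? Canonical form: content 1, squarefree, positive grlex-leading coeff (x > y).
x^3 - 2*x^2*y + x^2 - 3*y + 3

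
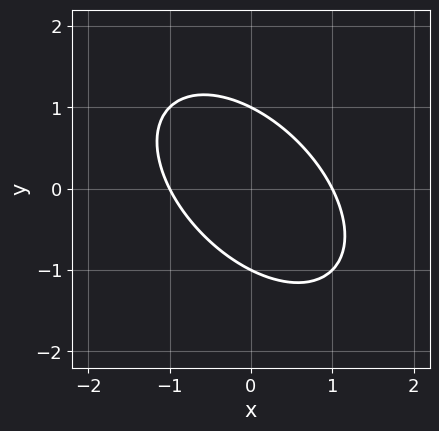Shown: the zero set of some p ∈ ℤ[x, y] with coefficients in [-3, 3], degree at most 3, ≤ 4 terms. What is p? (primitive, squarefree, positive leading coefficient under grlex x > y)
x^2 + x*y + y^2 - 1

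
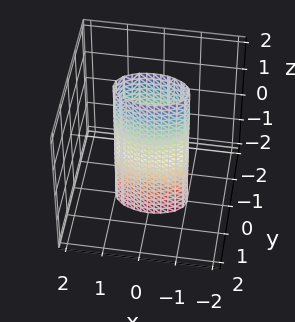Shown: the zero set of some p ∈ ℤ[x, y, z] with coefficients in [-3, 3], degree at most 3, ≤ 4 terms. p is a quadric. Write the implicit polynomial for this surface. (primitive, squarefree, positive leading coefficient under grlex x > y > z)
(a) Degree: a cylinder; a quadric, so deg p = 2.
(b) Symmetries: it's symmetric under z → −z, forcing even powers of z; mirror symmetry x ↦ −x ⇒ only even powers of x; the y ↦ −y reflection is a symmetry, so y appears only in even powers.
(c) From the axis intercepts and sections: among the integer gridlines, it crosses the x-axis at x ∈ {-1, 1}; it misses every integer gridline on the z-axis.
(d) Solving for integer coefficients yields p as stated.

x^2 + 3*y^2 - 1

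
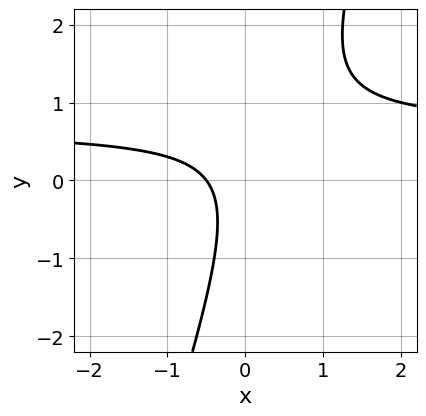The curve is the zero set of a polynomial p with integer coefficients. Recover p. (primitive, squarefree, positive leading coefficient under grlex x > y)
Degree: a generic line meets the curve in up to 2 points, so deg p = 2.
Observable constraints: no y-intercept at any integer in the box.
Fitting integer coefficients to these (and the overall shape) gives p.

3*x*y - y^2 - 2*x - 1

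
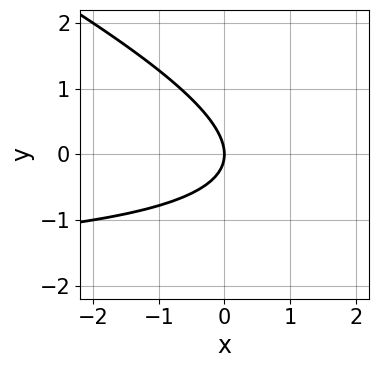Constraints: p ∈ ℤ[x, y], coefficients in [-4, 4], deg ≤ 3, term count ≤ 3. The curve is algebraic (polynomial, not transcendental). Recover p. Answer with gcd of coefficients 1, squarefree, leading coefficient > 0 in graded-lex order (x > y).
(a) Degree: the shape is more complex than any degree-1 curve, so deg p = 2.
(b) Observable constraints: it crosses the y-axis at the gridline y = 0; one x-axis crossing is at x = 0.
(c) Together with the visible shape, these determine p as stated.

x*y + 2*y^2 + 2*x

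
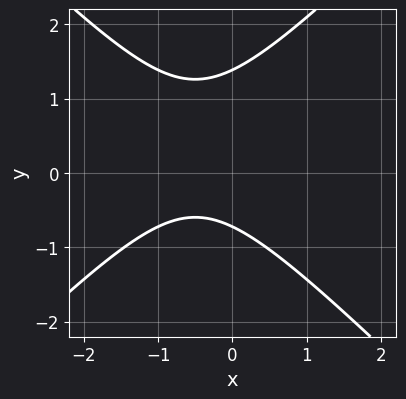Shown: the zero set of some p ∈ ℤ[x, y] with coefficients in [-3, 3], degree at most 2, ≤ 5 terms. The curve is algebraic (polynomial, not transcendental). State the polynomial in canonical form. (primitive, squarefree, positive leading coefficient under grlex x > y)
First, degree: the shape is more complex than any degree-1 curve, so deg p = 2.
Then, checking where it meets the axes: the curve avoids every integer x-axis point in the box.
Finally, assembling these constraints gives the stated polynomial.

3*x^2 - 3*y^2 + 3*x + 2*y + 3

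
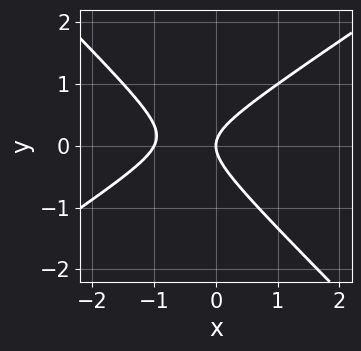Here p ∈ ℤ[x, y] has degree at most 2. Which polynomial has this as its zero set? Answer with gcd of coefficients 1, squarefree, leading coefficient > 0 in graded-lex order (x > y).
2*x^2 - x*y - 3*y^2 + 2*x

(a) Degree: a generic line meets the curve in up to 2 points, so deg p = 2.
(b) Checking where it meets the axes: the x-axis gridline crossings are at x ∈ {-1, 0}; it crosses the y-axis at the gridline y = 0.
(c) These observations pin down the coefficients.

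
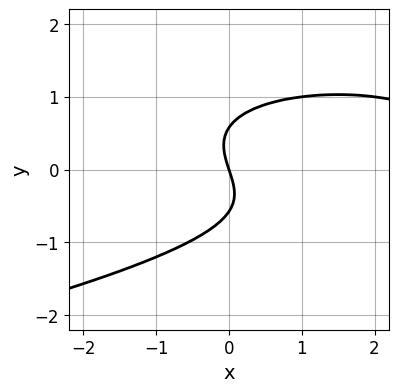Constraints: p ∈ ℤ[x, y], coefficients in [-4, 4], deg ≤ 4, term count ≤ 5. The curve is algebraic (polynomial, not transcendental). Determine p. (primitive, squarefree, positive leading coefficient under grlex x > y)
The degree is 3 — no degree-2 curve has this shape.
Checking where it meets the axes: one y-axis crossing is at y = 0; it meets the x-axis at x = 0 (among the integer gridlines).
Fitting integer coefficients to these (and the overall shape) gives p.

3*y^3 + x^2 - 3*x - y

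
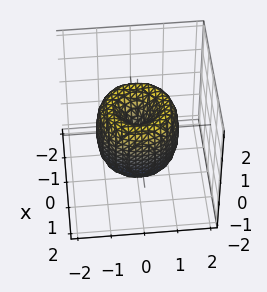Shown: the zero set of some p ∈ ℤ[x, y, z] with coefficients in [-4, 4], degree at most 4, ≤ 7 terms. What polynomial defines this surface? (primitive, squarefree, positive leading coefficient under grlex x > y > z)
2*x^4 + 4*x^2*y^2 + 2*y^4 - 3*x^2 - 3*y^2 + z^2

(a) deg p = 4. A generic line meets the surface in up to 4 points.
(b) Symmetry: every cross-section ⟂ z is a circle, so x, y appear only via x² + y².
(c) From the axis intercepts and sections: one z-axis crossing is at z = 0; a circular section at z = 0 has radius between 1 and 2; one y-axis crossing is at y = 0; it meets the x-axis at x = 0 (among the integer gridlines).
(d) These observations pin down the coefficients.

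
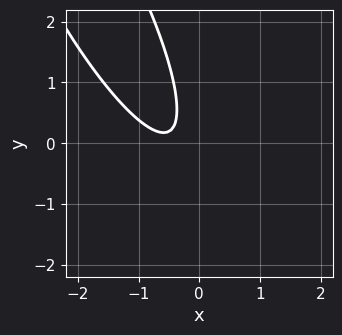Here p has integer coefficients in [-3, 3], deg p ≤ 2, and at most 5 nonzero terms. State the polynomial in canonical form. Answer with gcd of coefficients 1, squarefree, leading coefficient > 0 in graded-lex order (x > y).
Degree: a generic line meets the curve in up to 2 points, so deg p = 2.
From the visible intercepts: the curve avoids every integer y-axis point in the box; the curve avoids every integer x-axis point in the box.
Matching integer coefficients to the picture gives p.

3*x^2 + 3*x*y + y^2 + 3*x + 1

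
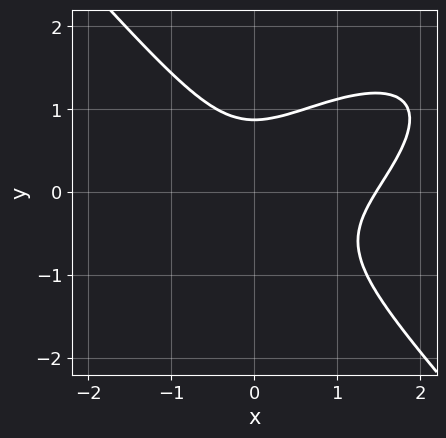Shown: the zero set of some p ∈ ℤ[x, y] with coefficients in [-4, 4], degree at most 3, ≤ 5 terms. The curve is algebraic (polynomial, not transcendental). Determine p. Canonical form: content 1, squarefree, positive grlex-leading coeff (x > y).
(a) The degree is 3 — a generic line meets the curve in up to 3 points.
(b) Matching integer coefficients to the picture gives p.

2*x^3 - 2*x^2*y + 3*y^3 - 2*x^2 - 2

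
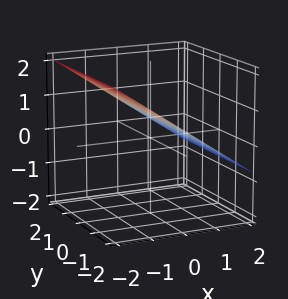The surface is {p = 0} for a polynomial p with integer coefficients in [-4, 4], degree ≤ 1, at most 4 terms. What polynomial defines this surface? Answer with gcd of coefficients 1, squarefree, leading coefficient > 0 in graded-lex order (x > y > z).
First, deg p = 1. Every cross-section is a straight line — this is a plane.
Next, observable constraints: it misses every integer gridline on the y-axis; one x-axis crossing is at x = 1.
Finally, together with the visible shape, these determine p as stated.

2*x + 3*z - 2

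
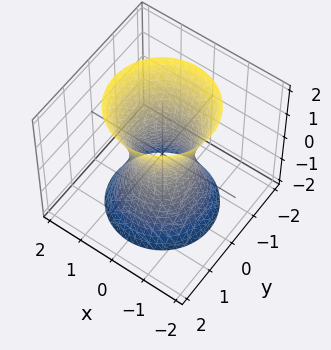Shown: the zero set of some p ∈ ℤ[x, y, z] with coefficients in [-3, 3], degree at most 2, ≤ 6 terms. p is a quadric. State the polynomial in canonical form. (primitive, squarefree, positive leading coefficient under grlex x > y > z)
3*x^2 + 3*y^2 - z^2 - 2

First, deg p = 2.
Then, symmetries: rotational symmetry about the z-axis ⇒ p depends on x, y only through x² + y²; it's symmetric under z → −z, forcing even powers of z.
Next, reading off the gridlines: the surface avoids every integer z-axis point in the box; a circular section at z = 2 has radius between 1 and 2.
Finally, solving for integer coefficients yields p as stated.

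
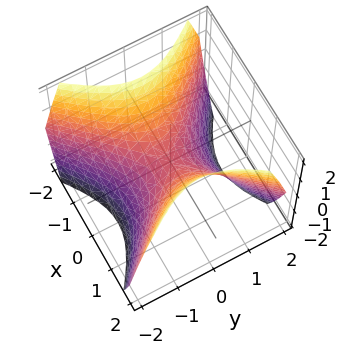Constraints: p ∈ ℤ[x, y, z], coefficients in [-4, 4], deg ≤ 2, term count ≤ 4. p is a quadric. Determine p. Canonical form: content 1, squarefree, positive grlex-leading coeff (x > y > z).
x^2 - y^2 - z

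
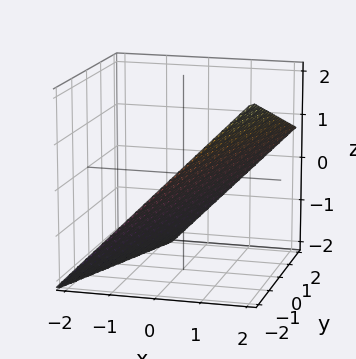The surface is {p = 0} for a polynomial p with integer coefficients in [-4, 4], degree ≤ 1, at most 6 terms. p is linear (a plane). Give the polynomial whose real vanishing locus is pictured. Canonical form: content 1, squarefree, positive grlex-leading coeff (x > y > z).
1. Degree: the surface is flat (a plane), so deg p = 1.
2. From the axis intercepts and sections: one y-axis crossing is at y = -2.
3. Solving for integer coefficients yields p as stated.

3*x - y - 3*z - 2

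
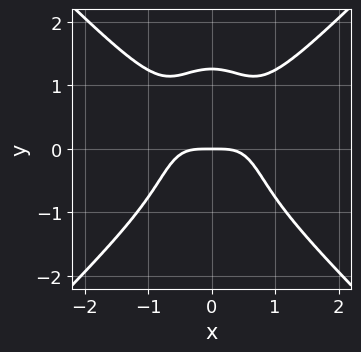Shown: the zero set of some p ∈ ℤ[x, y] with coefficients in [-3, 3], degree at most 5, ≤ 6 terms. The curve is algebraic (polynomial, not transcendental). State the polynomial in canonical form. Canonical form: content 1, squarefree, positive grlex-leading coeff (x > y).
The degree is 4 — no degree-3 curve has this shape.
Symmetries: it's symmetric under x → −x, forcing even powers of x.
Reading off the gridlines: it meets the y-axis at y = 0 (among the integer gridlines); it crosses the x-axis at the gridline x = 0.
Matching integer coefficients to the picture gives p.

3*x^4 - 2*x^2*y^2 - y^4 + 2*y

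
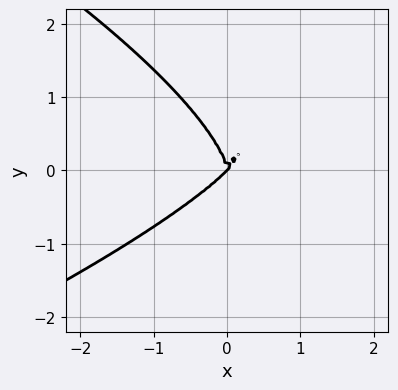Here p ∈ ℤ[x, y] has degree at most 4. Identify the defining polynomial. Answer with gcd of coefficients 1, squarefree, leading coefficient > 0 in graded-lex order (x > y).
2*y^4 + 3*x^3 - 3*x^2*y

(a) The degree is 4 — the shape is more complex than any degree-3 curve.
(b) Checking where it meets the axes: it meets the y-axis at y = 0 (among the integer gridlines); one x-axis crossing is at x = 0.
(c) Fitting integer coefficients to these (and the overall shape) gives p.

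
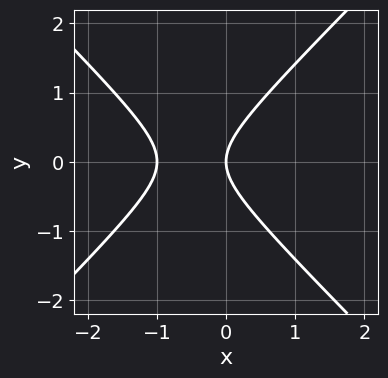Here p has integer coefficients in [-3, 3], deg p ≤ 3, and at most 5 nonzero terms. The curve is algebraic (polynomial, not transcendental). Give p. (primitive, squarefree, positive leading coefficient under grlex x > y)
x^2 - y^2 + x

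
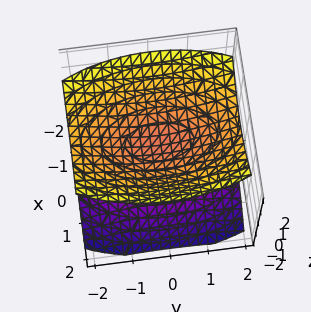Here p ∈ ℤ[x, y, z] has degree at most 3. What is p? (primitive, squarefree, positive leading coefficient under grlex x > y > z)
3*x^2 + y^2 - 3*z^2 + 1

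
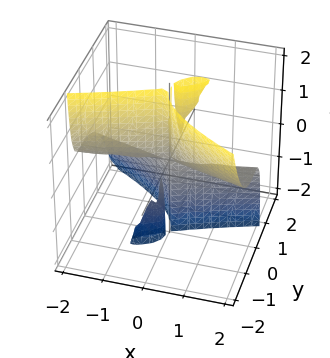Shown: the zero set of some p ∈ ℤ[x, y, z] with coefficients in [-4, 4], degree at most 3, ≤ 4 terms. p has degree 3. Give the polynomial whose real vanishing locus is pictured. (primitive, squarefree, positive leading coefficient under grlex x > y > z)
x^2*z - 2*x*y*z + 3*y^3

1. There are 3 components. They look like related sheets of one shape, so recover p as a whole.
2. deg p = 3. A generic line meets the surface in up to 3 points.
3. Reading off the gridlines: the visible x-axis segment lies entirely on the surface; it crosses the y-axis at the gridline y = 0; the visible z-axis segment lies entirely on the surface.
4. Assembling these constraints gives the stated polynomial.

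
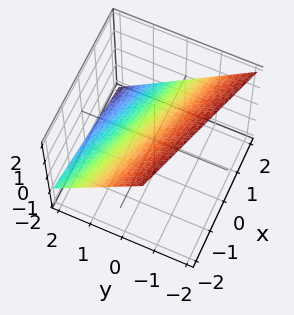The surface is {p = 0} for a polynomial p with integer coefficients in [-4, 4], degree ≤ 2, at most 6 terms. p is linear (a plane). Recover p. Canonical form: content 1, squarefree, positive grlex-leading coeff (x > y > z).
1. The degree is 1 — every cross-section is a straight line — this is a plane.
2. From the axis intercepts and sections: one x-axis crossing is at x = 2.
3. Matching integer coefficients to the picture gives p.

x + 3*y + 3*z - 2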